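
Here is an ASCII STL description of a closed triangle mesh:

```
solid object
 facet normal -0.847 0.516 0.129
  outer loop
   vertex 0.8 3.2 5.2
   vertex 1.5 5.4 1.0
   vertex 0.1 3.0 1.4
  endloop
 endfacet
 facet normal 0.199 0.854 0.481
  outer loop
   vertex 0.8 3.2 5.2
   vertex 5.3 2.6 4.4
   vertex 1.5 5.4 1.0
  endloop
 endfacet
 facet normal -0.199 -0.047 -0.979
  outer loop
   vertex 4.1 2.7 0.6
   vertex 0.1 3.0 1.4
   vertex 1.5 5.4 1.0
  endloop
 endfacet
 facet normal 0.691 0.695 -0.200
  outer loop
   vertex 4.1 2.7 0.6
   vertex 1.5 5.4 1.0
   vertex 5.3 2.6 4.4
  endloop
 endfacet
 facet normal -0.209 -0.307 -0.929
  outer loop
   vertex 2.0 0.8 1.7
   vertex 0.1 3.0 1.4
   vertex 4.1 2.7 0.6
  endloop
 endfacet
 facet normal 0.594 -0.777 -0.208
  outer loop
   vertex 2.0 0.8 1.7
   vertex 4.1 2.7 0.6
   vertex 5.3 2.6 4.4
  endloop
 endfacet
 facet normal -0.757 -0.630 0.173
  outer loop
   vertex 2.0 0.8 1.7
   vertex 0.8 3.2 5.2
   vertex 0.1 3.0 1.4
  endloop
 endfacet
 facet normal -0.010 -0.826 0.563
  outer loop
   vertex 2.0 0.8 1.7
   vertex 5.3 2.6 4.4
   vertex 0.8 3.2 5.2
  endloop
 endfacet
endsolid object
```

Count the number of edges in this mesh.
12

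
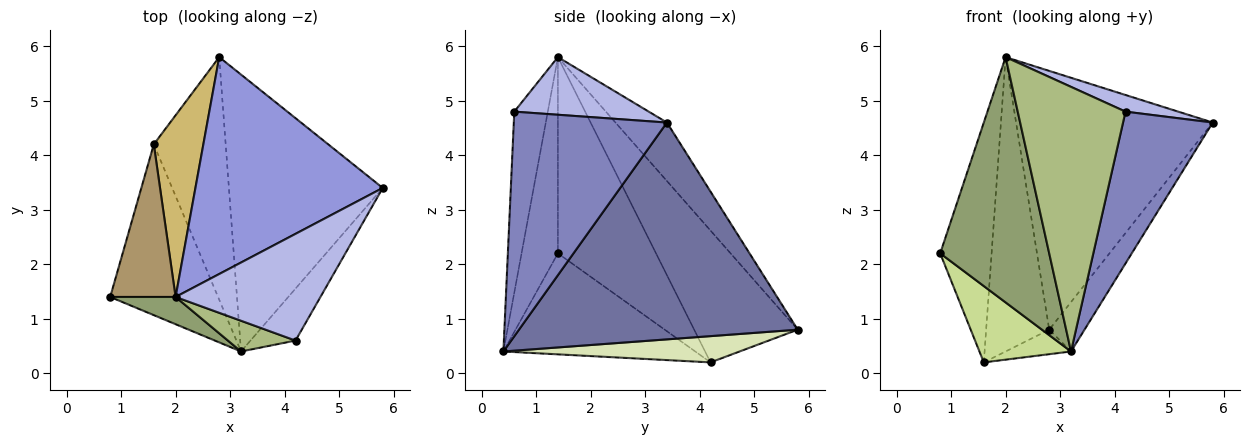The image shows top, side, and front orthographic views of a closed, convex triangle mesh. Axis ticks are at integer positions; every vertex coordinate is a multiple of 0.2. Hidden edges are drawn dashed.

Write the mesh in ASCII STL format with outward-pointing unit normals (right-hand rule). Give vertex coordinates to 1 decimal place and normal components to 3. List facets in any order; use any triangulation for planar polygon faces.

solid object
 facet normal 0.811 0.103 -0.576
  outer loop
   vertex 3.2 0.4 0.4
   vertex 2.8 5.8 0.8
   vertex 5.8 3.4 4.6
  endloop
 endfacet
 facet normal 0.850 -0.498 -0.171
  outer loop
   vertex 4.2 0.6 4.8
   vertex 3.2 0.4 0.4
   vertex 5.8 3.4 4.6
  endloop
 endfacet
 facet normal -0.197 0.751 0.630
  outer loop
   vertex 2.0 1.4 5.8
   vertex 5.8 3.4 4.6
   vertex 2.8 5.8 0.8
  endloop
 endfacet
 facet normal 0.366 -0.143 0.920
  outer loop
   vertex 2.0 1.4 5.8
   vertex 4.2 0.6 4.8
   vertex 5.8 3.4 4.6
  endloop
 endfacet
 facet normal -0.314 -0.943 0.105
  outer loop
   vertex 2.0 1.4 5.8
   vertex 0.8 1.4 2.2
   vertex 3.2 0.4 0.4
  endloop
 endfacet
 facet normal -0.295 -0.949 0.110
  outer loop
   vertex 2.0 1.4 5.8
   vertex 3.2 0.4 0.4
   vertex 4.2 0.6 4.8
  endloop
 endfacet
 facet normal -0.650 -0.310 -0.694
  outer loop
   vertex 1.6 4.2 0.2
   vertex 3.2 0.4 0.4
   vertex 0.8 1.4 2.2
  endloop
 endfacet
 facet normal 0.341 0.095 -0.935
  outer loop
   vertex 1.6 4.2 0.2
   vertex 2.8 5.8 0.8
   vertex 3.2 0.4 0.4
  endloop
 endfacet
 facet normal -0.850 0.445 0.283
  outer loop
   vertex 1.6 4.2 0.2
   vertex 0.8 1.4 2.2
   vertex 2.0 1.4 5.8
  endloop
 endfacet
 facet normal -0.813 0.495 0.306
  outer loop
   vertex 1.6 4.2 0.2
   vertex 2.0 1.4 5.8
   vertex 2.8 5.8 0.8
  endloop
 endfacet
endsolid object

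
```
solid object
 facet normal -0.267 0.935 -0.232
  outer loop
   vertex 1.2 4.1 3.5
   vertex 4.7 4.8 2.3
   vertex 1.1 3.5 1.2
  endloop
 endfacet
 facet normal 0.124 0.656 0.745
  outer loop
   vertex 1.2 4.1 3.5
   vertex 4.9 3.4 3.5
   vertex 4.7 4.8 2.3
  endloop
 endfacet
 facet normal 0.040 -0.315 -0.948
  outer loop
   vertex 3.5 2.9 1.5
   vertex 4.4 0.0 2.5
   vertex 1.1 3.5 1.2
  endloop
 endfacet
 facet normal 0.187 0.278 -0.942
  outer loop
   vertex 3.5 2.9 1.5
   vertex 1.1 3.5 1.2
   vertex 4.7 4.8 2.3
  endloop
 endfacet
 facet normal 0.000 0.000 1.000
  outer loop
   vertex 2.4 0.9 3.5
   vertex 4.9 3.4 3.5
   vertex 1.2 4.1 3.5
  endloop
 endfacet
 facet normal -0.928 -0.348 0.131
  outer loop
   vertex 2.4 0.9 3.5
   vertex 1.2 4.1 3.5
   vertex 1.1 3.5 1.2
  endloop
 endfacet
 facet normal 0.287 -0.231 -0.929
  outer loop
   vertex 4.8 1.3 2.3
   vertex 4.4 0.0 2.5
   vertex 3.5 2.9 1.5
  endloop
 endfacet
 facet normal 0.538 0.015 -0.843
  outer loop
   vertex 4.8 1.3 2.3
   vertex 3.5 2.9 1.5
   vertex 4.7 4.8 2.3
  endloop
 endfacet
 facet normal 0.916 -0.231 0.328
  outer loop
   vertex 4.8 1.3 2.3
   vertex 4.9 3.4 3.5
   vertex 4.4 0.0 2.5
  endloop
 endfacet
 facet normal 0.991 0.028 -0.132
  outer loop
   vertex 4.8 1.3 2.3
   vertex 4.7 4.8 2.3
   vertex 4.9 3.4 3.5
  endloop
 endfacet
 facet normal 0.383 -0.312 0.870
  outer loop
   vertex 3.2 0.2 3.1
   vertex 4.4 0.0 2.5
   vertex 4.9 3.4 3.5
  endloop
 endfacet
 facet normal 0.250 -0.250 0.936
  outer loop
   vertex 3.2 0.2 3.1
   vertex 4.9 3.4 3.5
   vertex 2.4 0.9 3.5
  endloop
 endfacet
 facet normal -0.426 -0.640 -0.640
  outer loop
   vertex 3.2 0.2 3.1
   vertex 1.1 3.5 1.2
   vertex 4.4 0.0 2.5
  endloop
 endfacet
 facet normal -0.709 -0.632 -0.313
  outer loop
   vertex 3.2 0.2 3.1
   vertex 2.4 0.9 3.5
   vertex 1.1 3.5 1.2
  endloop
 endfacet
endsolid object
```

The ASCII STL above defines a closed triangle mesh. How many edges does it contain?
21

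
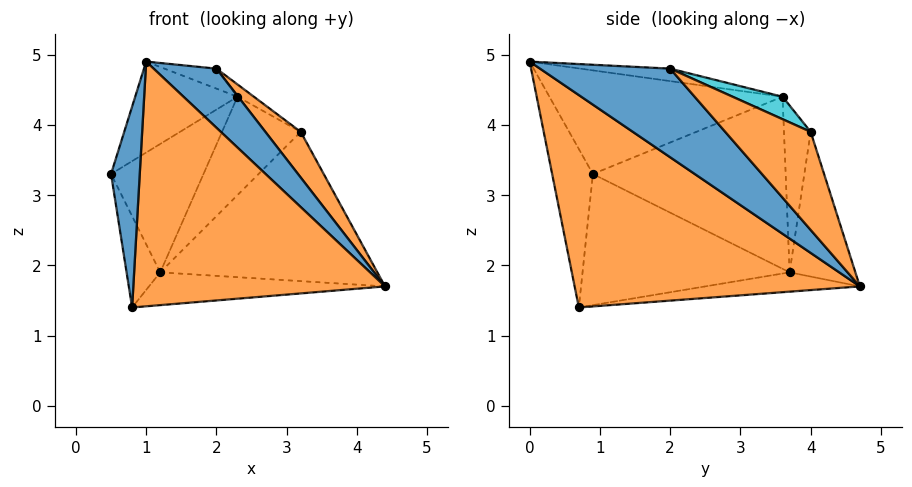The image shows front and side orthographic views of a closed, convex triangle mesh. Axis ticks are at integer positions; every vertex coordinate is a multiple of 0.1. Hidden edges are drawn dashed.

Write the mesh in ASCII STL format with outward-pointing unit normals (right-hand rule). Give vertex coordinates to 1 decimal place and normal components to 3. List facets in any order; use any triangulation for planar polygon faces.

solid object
 facet normal -0.816 -0.575 -0.068
  outer loop
   vertex 0.8 0.7 1.4
   vertex 1.0 0.0 4.9
   vertex 0.5 0.9 3.3
  endloop
 endfacet
 facet normal 0.739 -0.652 -0.173
  outer loop
   vertex 0.8 0.7 1.4
   vertex 4.4 4.7 1.7
   vertex 1.0 0.0 4.9
  endloop
 endfacet
 facet normal -0.815 0.358 0.456
  outer loop
   vertex 2.3 3.6 4.4
   vertex 0.5 0.9 3.3
   vertex 1.0 0.0 4.9
  endloop
 endfacet
 facet normal -0.973 0.158 -0.170
  outer loop
   vertex 1.2 3.7 1.9
   vertex 0.8 0.7 1.4
   vertex 0.5 0.9 3.3
  endloop
 endfacet
 facet normal -0.833 0.400 0.383
  outer loop
   vertex 1.2 3.7 1.9
   vertex 0.5 0.9 3.3
   vertex 2.3 3.6 4.4
  endloop
 endfacet
 facet normal -0.117 0.178 -0.977
  outer loop
   vertex 1.2 3.7 1.9
   vertex 4.4 4.7 1.7
   vertex 0.8 0.7 1.4
  endloop
 endfacet
 facet normal -0.287 0.947 0.145
  outer loop
   vertex 1.2 3.7 1.9
   vertex 3.2 4.0 3.9
   vertex 4.4 4.7 1.7
  endloop
 endfacet
 facet normal -0.316 0.932 0.176
  outer loop
   vertex 1.2 3.7 1.9
   vertex 2.3 3.6 4.4
   vertex 3.2 4.0 3.9
  endloop
 endfacet
 facet normal -0.515 0.298 0.804
  outer loop
   vertex 2.0 2.0 4.8
   vertex 2.3 3.6 4.4
   vertex 1.0 0.0 4.9
  endloop
 endfacet
 facet normal 0.432 0.142 0.891
  outer loop
   vertex 2.0 2.0 4.8
   vertex 3.2 4.0 3.9
   vertex 2.3 3.6 4.4
  endloop
 endfacet
 facet normal 0.858 -0.414 0.304
  outer loop
   vertex 2.0 2.0 4.8
   vertex 1.0 0.0 4.9
   vertex 4.4 4.7 1.7
  endloop
 endfacet
 facet normal 0.863 -0.357 0.357
  outer loop
   vertex 2.0 2.0 4.8
   vertex 4.4 4.7 1.7
   vertex 3.2 4.0 3.9
  endloop
 endfacet
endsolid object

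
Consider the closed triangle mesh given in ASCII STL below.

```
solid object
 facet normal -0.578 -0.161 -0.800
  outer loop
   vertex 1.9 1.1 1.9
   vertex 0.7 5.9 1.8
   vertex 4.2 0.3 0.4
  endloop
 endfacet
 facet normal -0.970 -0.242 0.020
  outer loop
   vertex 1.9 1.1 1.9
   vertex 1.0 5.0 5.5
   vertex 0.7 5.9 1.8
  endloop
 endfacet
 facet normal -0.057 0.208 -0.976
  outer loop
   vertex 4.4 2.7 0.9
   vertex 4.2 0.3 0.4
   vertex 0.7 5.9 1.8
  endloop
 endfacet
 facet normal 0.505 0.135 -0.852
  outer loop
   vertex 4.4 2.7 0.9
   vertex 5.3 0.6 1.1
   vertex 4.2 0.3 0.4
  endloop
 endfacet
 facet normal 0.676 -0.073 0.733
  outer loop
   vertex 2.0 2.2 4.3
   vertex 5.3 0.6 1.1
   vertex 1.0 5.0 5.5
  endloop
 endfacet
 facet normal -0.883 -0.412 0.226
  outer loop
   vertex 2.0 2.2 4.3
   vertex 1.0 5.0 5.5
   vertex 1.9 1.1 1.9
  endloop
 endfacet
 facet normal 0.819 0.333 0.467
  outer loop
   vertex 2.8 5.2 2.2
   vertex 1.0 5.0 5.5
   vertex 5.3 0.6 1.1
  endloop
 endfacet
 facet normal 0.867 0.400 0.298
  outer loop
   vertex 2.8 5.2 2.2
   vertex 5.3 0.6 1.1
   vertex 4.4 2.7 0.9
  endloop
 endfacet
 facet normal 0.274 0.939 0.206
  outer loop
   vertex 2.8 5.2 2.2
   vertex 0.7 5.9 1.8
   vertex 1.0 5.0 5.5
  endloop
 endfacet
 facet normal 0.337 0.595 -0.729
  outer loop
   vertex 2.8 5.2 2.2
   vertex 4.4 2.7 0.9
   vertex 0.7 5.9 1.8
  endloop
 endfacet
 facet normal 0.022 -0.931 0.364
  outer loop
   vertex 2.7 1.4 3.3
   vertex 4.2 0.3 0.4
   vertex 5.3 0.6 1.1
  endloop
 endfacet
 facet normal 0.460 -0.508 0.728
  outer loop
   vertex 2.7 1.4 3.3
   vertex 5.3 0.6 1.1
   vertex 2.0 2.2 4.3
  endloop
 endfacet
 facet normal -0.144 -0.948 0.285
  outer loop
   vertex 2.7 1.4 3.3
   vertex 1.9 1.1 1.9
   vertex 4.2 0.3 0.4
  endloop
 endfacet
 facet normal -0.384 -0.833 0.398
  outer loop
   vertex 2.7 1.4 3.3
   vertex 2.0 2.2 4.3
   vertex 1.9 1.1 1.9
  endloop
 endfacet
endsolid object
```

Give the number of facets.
14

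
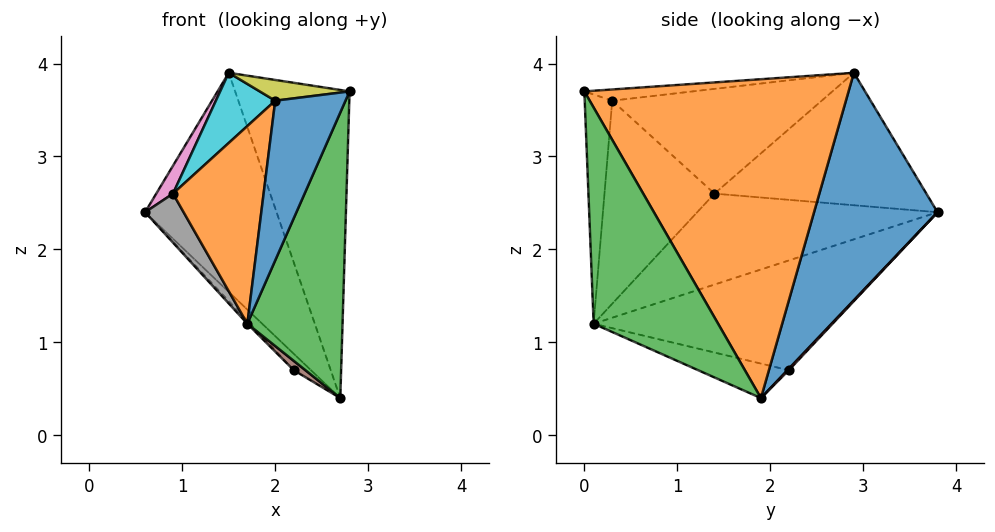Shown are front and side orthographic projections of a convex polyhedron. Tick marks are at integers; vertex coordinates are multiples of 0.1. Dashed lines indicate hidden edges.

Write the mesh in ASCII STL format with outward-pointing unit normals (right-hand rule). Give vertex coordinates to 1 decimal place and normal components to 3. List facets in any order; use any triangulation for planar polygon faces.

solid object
 facet normal 0.684 0.729 0.026
  outer loop
   vertex 1.5 2.9 3.9
   vertex 2.7 1.9 0.4
   vertex 0.6 3.8 2.4
  endloop
 endfacet
 facet normal 0.900 0.390 0.197
  outer loop
   vertex 1.5 2.9 3.9
   vertex 2.8 0.0 3.7
   vertex 2.7 1.9 0.4
  endloop
 endfacet
 facet normal 0.744 -0.569 -0.350
  outer loop
   vertex 1.7 0.1 1.2
   vertex 2.7 1.9 0.4
   vertex 2.8 0.0 3.7
  endloop
 endfacet
 facet normal 0.061 0.755 -0.653
  outer loop
   vertex 2.2 2.2 0.7
   vertex 0.6 3.8 2.4
   vertex 2.7 1.9 0.4
  endloop
 endfacet
 facet normal -0.724 0.008 -0.689
  outer loop
   vertex 2.2 2.2 0.7
   vertex 1.7 0.1 1.2
   vertex 0.6 3.8 2.4
  endloop
 endfacet
 facet normal -0.544 -0.070 -0.836
  outer loop
   vertex 2.2 2.2 0.7
   vertex 2.7 1.9 0.4
   vertex 1.7 0.1 1.2
  endloop
 endfacet
 facet normal -0.873 -0.069 0.483
  outer loop
   vertex 0.9 1.4 2.6
   vertex 1.5 2.9 3.9
   vertex 0.6 3.8 2.4
  endloop
 endfacet
 facet normal -0.911 -0.146 -0.385
  outer loop
   vertex 0.9 1.4 2.6
   vertex 0.6 3.8 2.4
   vertex 1.7 0.1 1.2
  endloop
 endfacet
 facet normal -0.177 -0.146 0.973
  outer loop
   vertex 2.0 0.3 3.6
   vertex 2.8 0.0 3.7
   vertex 1.5 2.9 3.9
  endloop
 endfacet
 facet normal -0.767 -0.217 0.604
  outer loop
   vertex 2.0 0.3 3.6
   vertex 1.5 2.9 3.9
   vertex 0.9 1.4 2.6
  endloop
 endfacet
 facet normal -0.362 -0.924 0.122
  outer loop
   vertex 2.0 0.3 3.6
   vertex 1.7 0.1 1.2
   vertex 2.8 0.0 3.7
  endloop
 endfacet
 facet normal -0.763 -0.629 0.148
  outer loop
   vertex 2.0 0.3 3.6
   vertex 0.9 1.4 2.6
   vertex 1.7 0.1 1.2
  endloop
 endfacet
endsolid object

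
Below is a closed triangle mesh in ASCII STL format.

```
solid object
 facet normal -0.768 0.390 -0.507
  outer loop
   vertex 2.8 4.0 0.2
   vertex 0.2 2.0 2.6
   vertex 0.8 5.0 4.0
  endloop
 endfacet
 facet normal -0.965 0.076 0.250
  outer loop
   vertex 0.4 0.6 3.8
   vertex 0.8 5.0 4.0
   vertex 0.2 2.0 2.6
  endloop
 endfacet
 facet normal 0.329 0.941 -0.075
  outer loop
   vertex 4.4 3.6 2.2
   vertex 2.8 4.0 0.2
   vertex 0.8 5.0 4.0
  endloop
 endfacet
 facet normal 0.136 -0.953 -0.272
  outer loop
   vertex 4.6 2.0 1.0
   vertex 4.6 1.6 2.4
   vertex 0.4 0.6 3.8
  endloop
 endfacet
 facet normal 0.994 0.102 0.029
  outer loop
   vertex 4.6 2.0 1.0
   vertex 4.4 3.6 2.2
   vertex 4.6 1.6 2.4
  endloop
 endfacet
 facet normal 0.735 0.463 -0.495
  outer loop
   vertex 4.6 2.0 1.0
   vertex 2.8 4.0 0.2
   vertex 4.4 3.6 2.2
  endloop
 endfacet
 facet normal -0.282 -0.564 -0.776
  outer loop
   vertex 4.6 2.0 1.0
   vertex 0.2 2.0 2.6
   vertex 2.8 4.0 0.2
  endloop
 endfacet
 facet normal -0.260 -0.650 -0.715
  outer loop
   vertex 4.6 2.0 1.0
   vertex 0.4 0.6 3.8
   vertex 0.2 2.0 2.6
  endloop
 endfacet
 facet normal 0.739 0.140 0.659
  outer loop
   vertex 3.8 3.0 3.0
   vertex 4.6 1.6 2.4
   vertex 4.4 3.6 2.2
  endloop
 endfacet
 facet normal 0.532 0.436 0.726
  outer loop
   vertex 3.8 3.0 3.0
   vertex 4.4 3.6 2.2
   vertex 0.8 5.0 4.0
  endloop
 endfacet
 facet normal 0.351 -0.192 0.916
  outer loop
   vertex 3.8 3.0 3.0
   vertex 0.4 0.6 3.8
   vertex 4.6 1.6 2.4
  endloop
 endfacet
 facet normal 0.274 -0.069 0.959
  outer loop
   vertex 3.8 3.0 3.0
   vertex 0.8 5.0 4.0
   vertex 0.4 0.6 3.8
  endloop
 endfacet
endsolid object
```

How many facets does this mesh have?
12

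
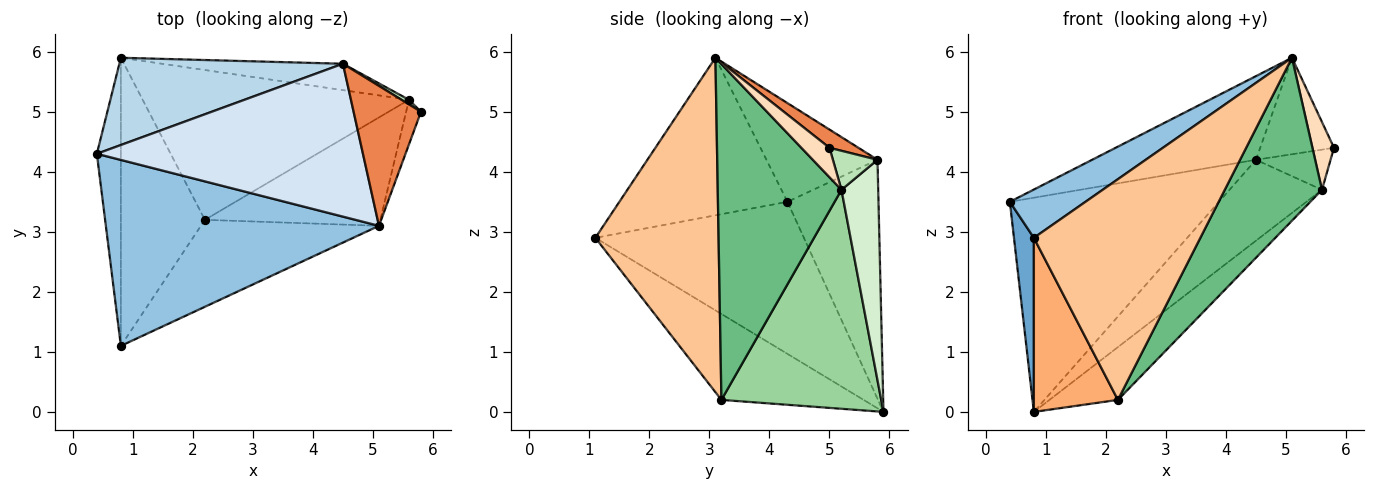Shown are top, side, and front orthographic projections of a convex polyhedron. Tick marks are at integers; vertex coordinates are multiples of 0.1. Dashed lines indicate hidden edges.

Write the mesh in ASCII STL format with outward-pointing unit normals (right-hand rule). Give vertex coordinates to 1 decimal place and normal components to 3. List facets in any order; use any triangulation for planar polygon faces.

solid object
 facet normal -0.983 -0.094 -0.155
  outer loop
   vertex 0.8 5.9 0.0
   vertex 0.8 1.1 2.9
   vertex 0.4 4.3 3.5
  endloop
 endfacet
 facet normal -0.488 -0.219 0.845
  outer loop
   vertex 5.1 3.1 5.9
   vertex 0.4 4.3 3.5
   vertex 0.8 1.1 2.9
  endloop
 endfacet
 facet normal -0.374 0.859 0.350
  outer loop
   vertex 4.5 5.8 4.2
   vertex 0.8 5.9 0.0
   vertex 0.4 4.3 3.5
  endloop
 endfacet
 facet normal -0.309 0.456 0.834
  outer loop
   vertex 4.5 5.8 4.2
   vertex 0.4 4.3 3.5
   vertex 5.1 3.1 5.9
  endloop
 endfacet
 facet normal 0.217 0.554 0.803
  outer loop
   vertex 4.5 5.8 4.2
   vertex 5.1 3.1 5.9
   vertex 5.8 5.0 4.4
  endloop
 endfacet
 facet normal -0.659 -0.389 -0.644
  outer loop
   vertex 2.2 3.2 0.2
   vertex 0.8 1.1 2.9
   vertex 0.8 5.9 0.0
  endloop
 endfacet
 facet normal 0.567 -0.766 -0.302
  outer loop
   vertex 2.2 3.2 0.2
   vertex 5.1 3.1 5.9
   vertex 0.8 1.1 2.9
  endloop
 endfacet
 facet normal 0.737 -0.565 -0.372
  outer loop
   vertex 5.6 5.2 3.7
   vertex 5.8 5.0 4.4
   vertex 5.1 3.1 5.9
  endloop
 endfacet
 facet normal 0.727 -0.571 -0.380
  outer loop
   vertex 5.6 5.2 3.7
   vertex 5.1 3.1 5.9
   vertex 2.2 3.2 0.2
  endloop
 endfacet
 facet normal 0.613 0.263 -0.745
  outer loop
   vertex 5.6 5.2 3.7
   vertex 2.2 3.2 0.2
   vertex 0.8 5.9 0.0
  endloop
 endfacet
 facet normal 0.511 0.854 0.098
  outer loop
   vertex 5.6 5.2 3.7
   vertex 4.5 5.8 4.2
   vertex 5.8 5.0 4.4
  endloop
 endfacet
 facet normal 0.353 0.889 -0.290
  outer loop
   vertex 5.6 5.2 3.7
   vertex 0.8 5.9 0.0
   vertex 4.5 5.8 4.2
  endloop
 endfacet
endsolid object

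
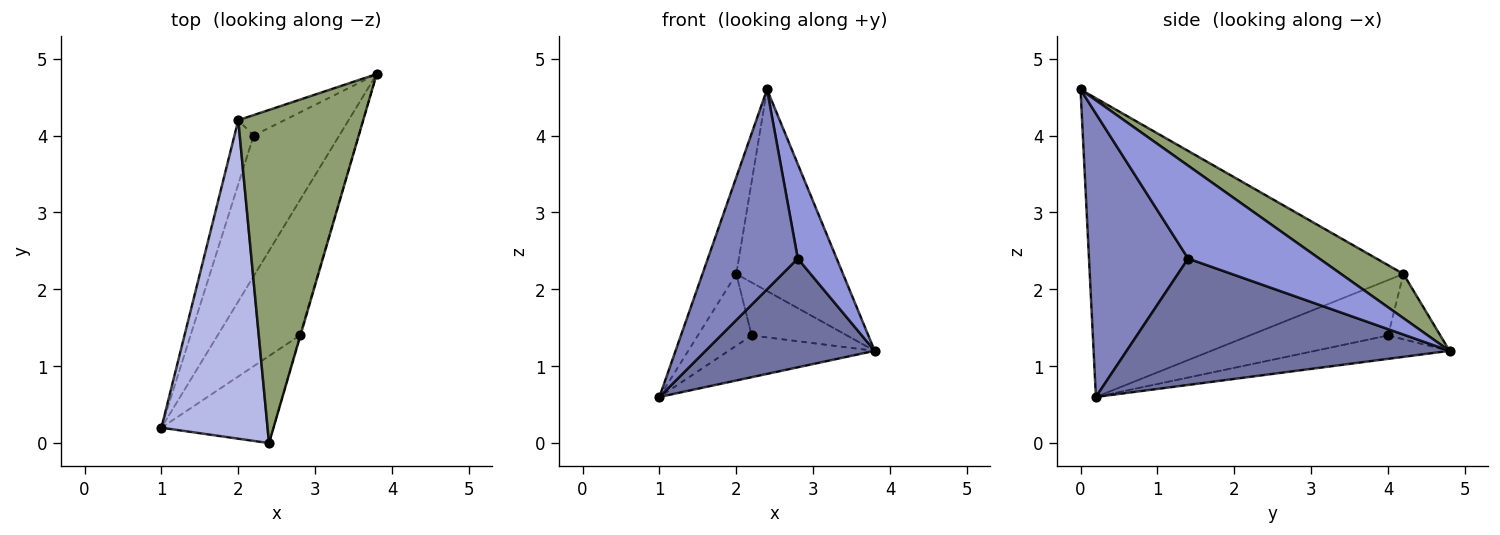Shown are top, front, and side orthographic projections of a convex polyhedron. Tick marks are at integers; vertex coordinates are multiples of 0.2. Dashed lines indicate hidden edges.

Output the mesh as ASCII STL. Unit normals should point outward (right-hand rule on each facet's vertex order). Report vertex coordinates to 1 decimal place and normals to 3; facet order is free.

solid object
 facet normal 0.767 -0.402 -0.499
  outer loop
   vertex 2.8 1.4 2.4
   vertex 1.0 0.2 0.6
   vertex 3.8 4.8 1.2
  endloop
 endfacet
 facet normal 0.711 -0.645 -0.281
  outer loop
   vertex 2.8 1.4 2.4
   vertex 2.4 0.0 4.6
   vertex 1.0 0.2 0.6
  endloop
 endfacet
 facet normal 0.959 -0.284 -0.007
  outer loop
   vertex 2.8 1.4 2.4
   vertex 3.8 4.8 1.2
   vertex 2.4 0.0 4.6
  endloop
 endfacet
 facet normal -0.937 0.101 0.333
  outer loop
   vertex 2.0 4.2 2.2
   vertex 1.0 0.2 0.6
   vertex 2.4 0.0 4.6
  endloop
 endfacet
 facet normal 0.290 0.496 0.819
  outer loop
   vertex 2.0 4.2 2.2
   vertex 2.4 0.0 4.6
   vertex 3.8 4.8 1.2
  endloop
 endfacet
 facet normal -0.254 0.275 -0.927
  outer loop
   vertex 2.2 4.0 1.4
   vertex 3.8 4.8 1.2
   vertex 1.0 0.2 0.6
  endloop
 endfacet
 facet normal -0.887 0.345 -0.308
  outer loop
   vertex 2.2 4.0 1.4
   vertex 1.0 0.2 0.6
   vertex 2.0 4.2 2.2
  endloop
 endfacet
 facet normal -0.455 0.830 -0.321
  outer loop
   vertex 2.2 4.0 1.4
   vertex 2.0 4.2 2.2
   vertex 3.8 4.8 1.2
  endloop
 endfacet
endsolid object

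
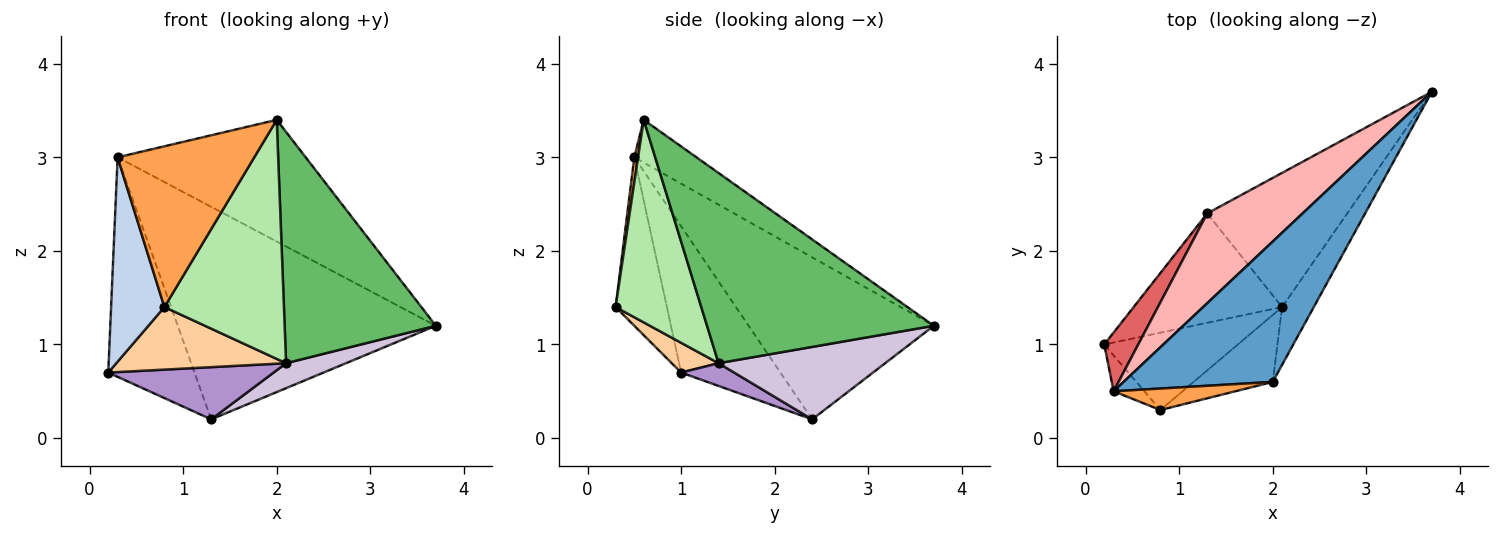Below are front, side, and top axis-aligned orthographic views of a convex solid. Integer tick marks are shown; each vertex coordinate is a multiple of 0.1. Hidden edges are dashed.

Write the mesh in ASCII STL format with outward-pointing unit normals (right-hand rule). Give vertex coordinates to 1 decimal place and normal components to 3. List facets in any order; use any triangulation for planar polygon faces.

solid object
 facet normal -0.211 0.640 0.739
  outer loop
   vertex 0.3 0.5 3.0
   vertex 2.0 0.6 3.4
   vertex 3.7 3.7 1.2
  endloop
 endfacet
 facet normal -0.688 -0.715 -0.126
  outer loop
   vertex 0.3 0.5 3.0
   vertex 0.2 1.0 0.7
   vertex 0.8 0.3 1.4
  endloop
 endfacet
 facet normal 0.027 -0.991 0.132
  outer loop
   vertex 0.3 0.5 3.0
   vertex 0.8 0.3 1.4
   vertex 2.0 0.6 3.4
  endloop
 endfacet
 facet normal 0.171 -0.620 -0.766
  outer loop
   vertex 2.1 1.4 0.8
   vertex 0.8 0.3 1.4
   vertex 0.2 1.0 0.7
  endloop
 endfacet
 facet normal 0.824 -0.549 -0.137
  outer loop
   vertex 2.1 1.4 0.8
   vertex 3.7 3.7 1.2
   vertex 2.0 0.6 3.4
  endloop
 endfacet
 facet normal 0.568 -0.792 -0.222
  outer loop
   vertex 2.1 1.4 0.8
   vertex 2.0 0.6 3.4
   vertex 0.8 0.3 1.4
  endloop
 endfacet
 facet normal -0.744 0.646 0.173
  outer loop
   vertex 1.3 2.4 0.2
   vertex 0.2 1.0 0.7
   vertex 0.3 0.5 3.0
  endloop
 endfacet
 facet normal -0.551 0.768 0.325
  outer loop
   vertex 1.3 2.4 0.2
   vertex 0.3 0.5 3.0
   vertex 3.7 3.7 1.2
  endloop
 endfacet
 facet normal 0.137 -0.427 -0.894
  outer loop
   vertex 1.3 2.4 0.2
   vertex 2.1 1.4 0.8
   vertex 0.2 1.0 0.7
  endloop
 endfacet
 facet normal 0.453 -0.163 -0.876
  outer loop
   vertex 1.3 2.4 0.2
   vertex 3.7 3.7 1.2
   vertex 2.1 1.4 0.8
  endloop
 endfacet
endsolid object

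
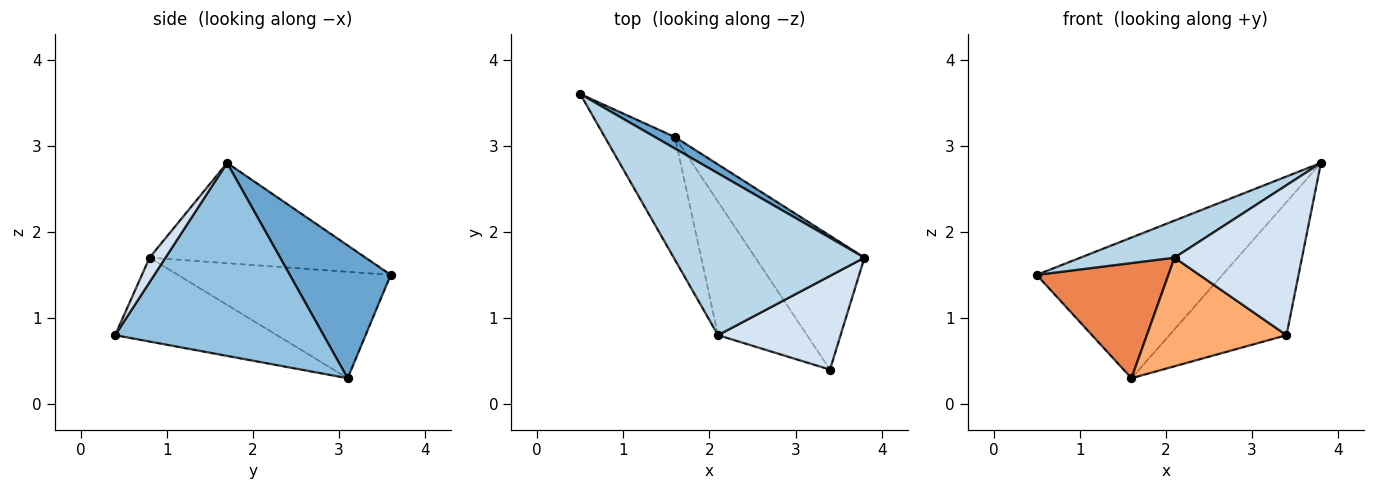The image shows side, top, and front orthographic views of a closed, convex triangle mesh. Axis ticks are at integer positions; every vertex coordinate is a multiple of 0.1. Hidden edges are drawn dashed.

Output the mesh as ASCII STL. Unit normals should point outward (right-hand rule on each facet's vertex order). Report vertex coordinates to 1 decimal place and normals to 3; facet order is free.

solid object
 facet normal 0.476 0.876 0.072
  outer loop
   vertex 1.6 3.1 0.3
   vertex 0.5 3.6 1.5
   vertex 3.8 1.7 2.8
  endloop
 endfacet
 facet normal 0.782 0.439 -0.442
  outer loop
   vertex 1.6 3.1 0.3
   vertex 3.8 1.7 2.8
   vertex 3.4 0.4 0.8
  endloop
 endfacet
 facet normal -0.456 -0.199 0.867
  outer loop
   vertex 2.1 0.8 1.7
   vertex 3.8 1.7 2.8
   vertex 0.5 3.6 1.5
  endloop
 endfacet
 facet normal 0.105 -0.843 0.527
  outer loop
   vertex 2.1 0.8 1.7
   vertex 3.4 0.4 0.8
   vertex 3.8 1.7 2.8
  endloop
 endfacet
 facet normal -0.742 -0.459 -0.489
  outer loop
   vertex 2.1 0.8 1.7
   vertex 0.5 3.6 1.5
   vertex 1.6 3.1 0.3
  endloop
 endfacet
 facet normal -0.590 -0.509 -0.626
  outer loop
   vertex 2.1 0.8 1.7
   vertex 1.6 3.1 0.3
   vertex 3.4 0.4 0.8
  endloop
 endfacet
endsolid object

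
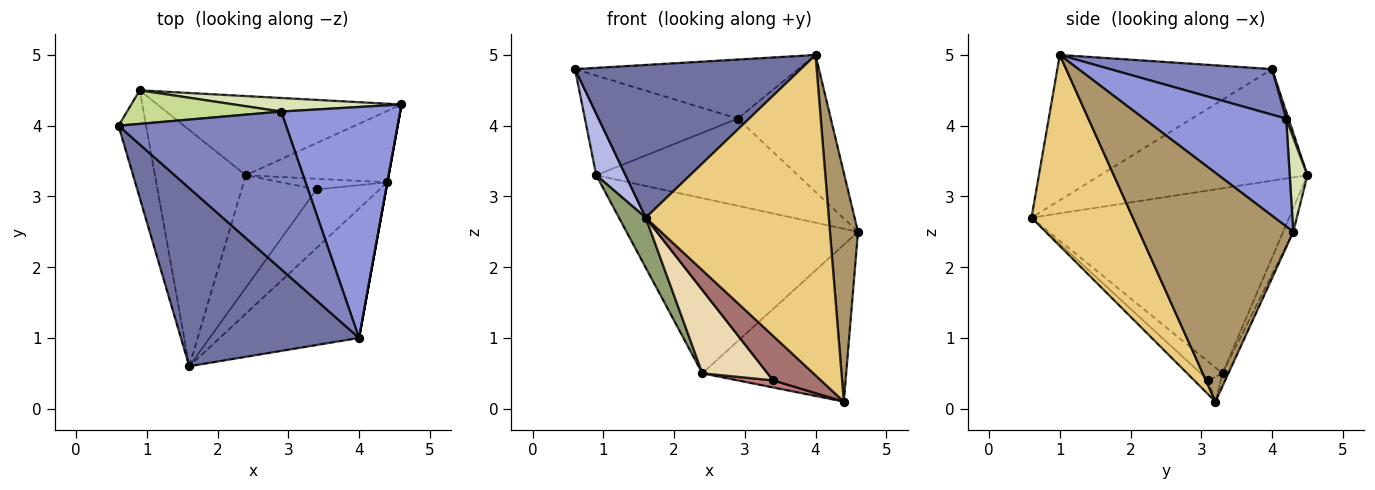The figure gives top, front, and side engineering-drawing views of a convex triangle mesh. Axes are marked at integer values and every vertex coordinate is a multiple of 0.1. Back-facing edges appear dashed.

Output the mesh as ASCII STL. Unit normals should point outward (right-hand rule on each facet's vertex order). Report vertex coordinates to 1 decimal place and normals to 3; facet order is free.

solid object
 facet normal -0.526 -0.553 0.645
  outer loop
   vertex 4.0 1.0 5.0
   vertex 0.6 4.0 4.8
   vertex 1.6 0.6 2.7
  endloop
 endfacet
 facet normal 0.247 0.340 0.908
  outer loop
   vertex 2.9 4.2 4.1
   vertex 0.6 4.0 4.8
   vertex 4.0 1.0 5.0
  endloop
 endfacet
 facet normal 0.615 0.402 0.678
  outer loop
   vertex 2.9 4.2 4.1
   vertex 4.0 1.0 5.0
   vertex 4.6 4.3 2.5
  endloop
 endfacet
 facet normal -0.962 -0.136 -0.238
  outer loop
   vertex 0.9 4.5 3.3
   vertex 1.6 0.6 2.7
   vertex 0.6 4.0 4.8
  endloop
 endfacet
 facet normal -0.894 -0.093 -0.439
  outer loop
   vertex 0.9 4.5 3.3
   vertex 2.4 3.3 0.5
   vertex 1.6 0.6 2.7
  endloop
 endfacet
 facet normal -0.040 0.911 -0.412
  outer loop
   vertex 0.9 4.5 3.3
   vertex 4.6 4.3 2.5
   vertex 2.4 3.3 0.5
  endloop
 endfacet
 facet normal 0.015 0.948 0.319
  outer loop
   vertex 0.9 4.5 3.3
   vertex 0.6 4.0 4.8
   vertex 2.9 4.2 4.1
  endloop
 endfacet
 facet normal 0.086 0.984 0.153
  outer loop
   vertex 0.9 4.5 3.3
   vertex 2.9 4.2 4.1
   vertex 4.6 4.3 2.5
  endloop
 endfacet
 facet normal 0.984 -0.179 0.000
  outer loop
   vertex 4.4 3.2 0.1
   vertex 4.6 4.3 2.5
   vertex 4.0 1.0 5.0
  endloop
 endfacet
 facet normal -0.037 0.910 -0.414
  outer loop
   vertex 4.4 3.2 0.1
   vertex 2.4 3.3 0.5
   vertex 4.6 4.3 2.5
  endloop
 endfacet
 facet normal 0.457 -0.825 -0.333
  outer loop
   vertex 4.4 3.2 0.1
   vertex 4.0 1.0 5.0
   vertex 1.6 0.6 2.7
  endloop
 endfacet
 facet normal -0.196 -0.584 -0.788
  outer loop
   vertex 3.4 3.1 0.4
   vertex 1.6 0.6 2.7
   vertex 2.4 3.3 0.5
  endloop
 endfacet
 facet normal -0.176 -0.595 -0.784
  outer loop
   vertex 3.4 3.1 0.4
   vertex 4.4 3.2 0.1
   vertex 1.6 0.6 2.7
  endloop
 endfacet
 facet normal -0.191 -0.545 -0.817
  outer loop
   vertex 3.4 3.1 0.4
   vertex 2.4 3.3 0.5
   vertex 4.4 3.2 0.1
  endloop
 endfacet
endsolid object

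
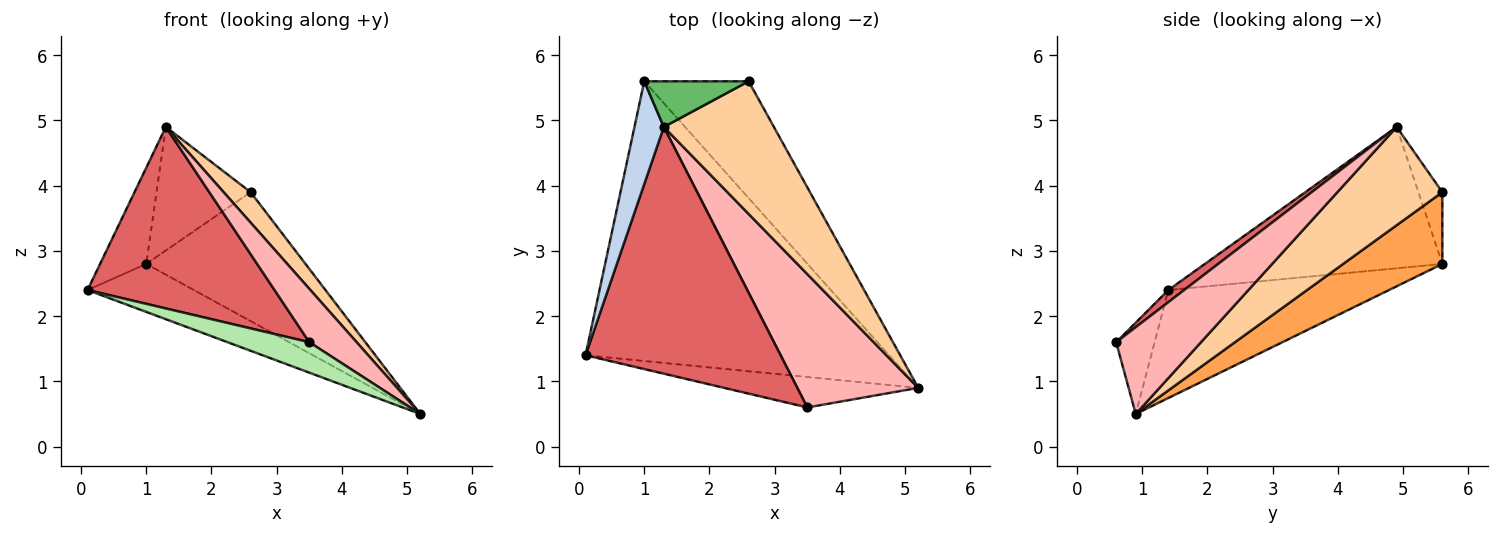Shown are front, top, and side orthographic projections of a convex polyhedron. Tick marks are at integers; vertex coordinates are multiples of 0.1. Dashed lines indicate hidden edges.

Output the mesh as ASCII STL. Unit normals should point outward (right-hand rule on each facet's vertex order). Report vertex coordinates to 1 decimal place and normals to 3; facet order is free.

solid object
 facet normal -0.331 0.159 -0.930
  outer loop
   vertex 1.0 5.6 2.8
   vertex 5.2 0.9 0.5
   vertex 0.1 1.4 2.4
  endloop
 endfacet
 facet normal -0.962 0.187 0.200
  outer loop
   vertex 1.3 4.9 4.9
   vertex 1.0 5.6 2.8
   vertex 0.1 1.4 2.4
  endloop
 endfacet
 facet normal 0.419 0.673 -0.610
  outer loop
   vertex 2.6 5.6 3.9
   vertex 5.2 0.9 0.5
   vertex 1.0 5.6 2.8
  endloop
 endfacet
 facet normal 0.656 -0.169 0.735
  outer loop
   vertex 2.6 5.6 3.9
   vertex 1.3 4.9 4.9
   vertex 5.2 0.9 0.5
  endloop
 endfacet
 facet normal -0.232 0.912 0.337
  outer loop
   vertex 2.6 5.6 3.9
   vertex 1.0 5.6 2.8
   vertex 1.3 4.9 4.9
  endloop
 endfacet
 facet normal -0.316 -0.671 -0.671
  outer loop
   vertex 3.5 0.6 1.6
   vertex 0.1 1.4 2.4
   vertex 5.2 0.9 0.5
  endloop
 endfacet
 facet normal 0.050 -0.592 0.805
  outer loop
   vertex 3.5 0.6 1.6
   vertex 1.3 4.9 4.9
   vertex 0.1 1.4 2.4
  endloop
 endfacet
 facet normal 0.554 -0.309 0.773
  outer loop
   vertex 3.5 0.6 1.6
   vertex 5.2 0.9 0.5
   vertex 1.3 4.9 4.9
  endloop
 endfacet
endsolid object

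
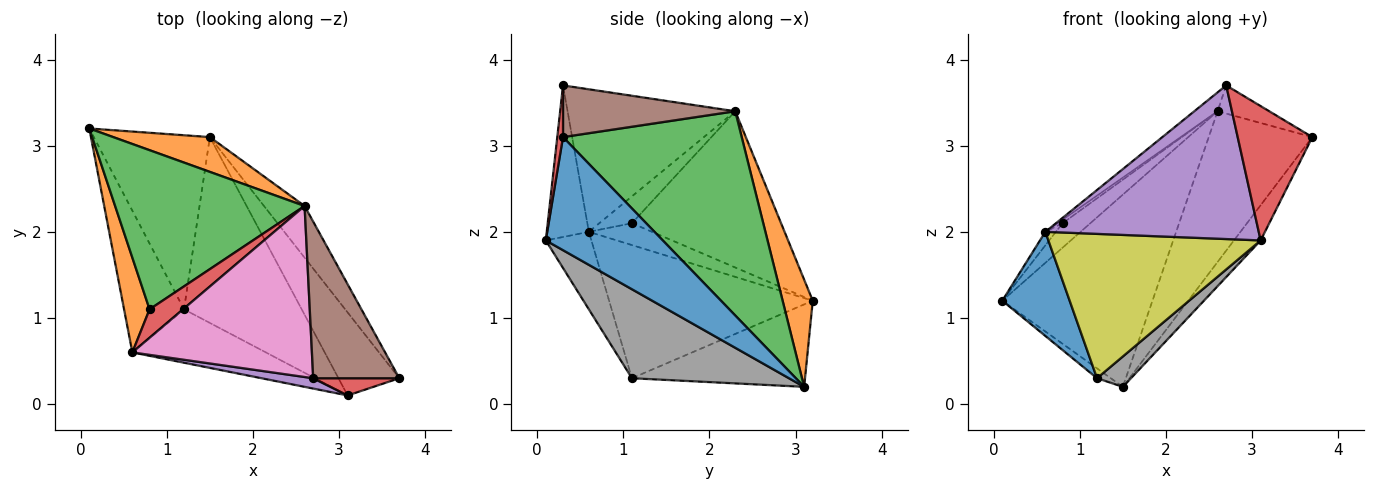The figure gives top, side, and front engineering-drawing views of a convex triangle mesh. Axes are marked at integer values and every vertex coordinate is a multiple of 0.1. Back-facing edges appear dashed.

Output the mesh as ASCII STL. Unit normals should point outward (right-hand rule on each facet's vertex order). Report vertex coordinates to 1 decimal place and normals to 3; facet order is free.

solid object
 facet normal 0.863 0.197 -0.465
  outer loop
   vertex 3.1 0.1 1.9
   vertex 1.5 3.1 0.2
   vertex 3.7 0.3 3.1
  endloop
 endfacet
 facet normal 0.194 0.965 0.175
  outer loop
   vertex 2.6 2.3 3.4
   vertex 1.5 3.1 0.2
   vertex 0.1 3.2 1.2
  endloop
 endfacet
 facet normal 0.853 0.494 -0.169
  outer loop
   vertex 2.6 2.3 3.4
   vertex 3.7 0.3 3.1
   vertex 1.5 3.1 0.2
  endloop
 endfacet
 facet normal 0.076 -0.989 0.127
  outer loop
   vertex 2.7 0.3 3.7
   vertex 3.1 0.1 1.9
   vertex 3.7 0.3 3.1
  endloop
 endfacet
 facet normal -0.193 -0.979 0.066
  outer loop
   vertex 2.7 0.3 3.7
   vertex 0.6 0.6 2.0
   vertex 3.1 0.1 1.9
  endloop
 endfacet
 facet normal 0.508 0.153 0.847
  outer loop
   vertex 2.7 0.3 3.7
   vertex 3.7 0.3 3.1
   vertex 2.6 2.3 3.4
  endloop
 endfacet
 facet normal -0.619 0.086 0.780
  outer loop
   vertex 2.7 0.3 3.7
   vertex 2.6 2.3 3.4
   vertex 0.6 0.6 2.0
  endloop
 endfacet
 facet normal 0.598 -0.129 -0.791
  outer loop
   vertex 1.2 1.1 0.3
   vertex 1.5 3.1 0.2
   vertex 3.1 0.1 1.9
  endloop
 endfacet
 facet normal -0.197 -0.919 -0.340
  outer loop
   vertex 1.2 1.1 0.3
   vertex 3.1 0.1 1.9
   vertex 0.6 0.6 2.0
  endloop
 endfacet
 facet normal -0.578 0.046 -0.814
  outer loop
   vertex 1.2 1.1 0.3
   vertex 0.1 3.2 1.2
   vertex 1.5 3.1 0.2
  endloop
 endfacet
 facet normal -0.873 -0.289 -0.393
  outer loop
   vertex 1.2 1.1 0.3
   vertex 0.6 0.6 2.0
   vertex 0.1 3.2 1.2
  endloop
 endfacet
 facet normal -0.647 0.108 0.755
  outer loop
   vertex 0.8 1.1 2.1
   vertex 0.1 3.2 1.2
   vertex 0.6 0.6 2.0
  endloop
 endfacet
 facet normal -0.632 0.118 0.766
  outer loop
   vertex 0.8 1.1 2.1
   vertex 2.6 2.3 3.4
   vertex 0.1 3.2 1.2
  endloop
 endfacet
 facet normal -0.623 0.094 0.776
  outer loop
   vertex 0.8 1.1 2.1
   vertex 0.6 0.6 2.0
   vertex 2.6 2.3 3.4
  endloop
 endfacet
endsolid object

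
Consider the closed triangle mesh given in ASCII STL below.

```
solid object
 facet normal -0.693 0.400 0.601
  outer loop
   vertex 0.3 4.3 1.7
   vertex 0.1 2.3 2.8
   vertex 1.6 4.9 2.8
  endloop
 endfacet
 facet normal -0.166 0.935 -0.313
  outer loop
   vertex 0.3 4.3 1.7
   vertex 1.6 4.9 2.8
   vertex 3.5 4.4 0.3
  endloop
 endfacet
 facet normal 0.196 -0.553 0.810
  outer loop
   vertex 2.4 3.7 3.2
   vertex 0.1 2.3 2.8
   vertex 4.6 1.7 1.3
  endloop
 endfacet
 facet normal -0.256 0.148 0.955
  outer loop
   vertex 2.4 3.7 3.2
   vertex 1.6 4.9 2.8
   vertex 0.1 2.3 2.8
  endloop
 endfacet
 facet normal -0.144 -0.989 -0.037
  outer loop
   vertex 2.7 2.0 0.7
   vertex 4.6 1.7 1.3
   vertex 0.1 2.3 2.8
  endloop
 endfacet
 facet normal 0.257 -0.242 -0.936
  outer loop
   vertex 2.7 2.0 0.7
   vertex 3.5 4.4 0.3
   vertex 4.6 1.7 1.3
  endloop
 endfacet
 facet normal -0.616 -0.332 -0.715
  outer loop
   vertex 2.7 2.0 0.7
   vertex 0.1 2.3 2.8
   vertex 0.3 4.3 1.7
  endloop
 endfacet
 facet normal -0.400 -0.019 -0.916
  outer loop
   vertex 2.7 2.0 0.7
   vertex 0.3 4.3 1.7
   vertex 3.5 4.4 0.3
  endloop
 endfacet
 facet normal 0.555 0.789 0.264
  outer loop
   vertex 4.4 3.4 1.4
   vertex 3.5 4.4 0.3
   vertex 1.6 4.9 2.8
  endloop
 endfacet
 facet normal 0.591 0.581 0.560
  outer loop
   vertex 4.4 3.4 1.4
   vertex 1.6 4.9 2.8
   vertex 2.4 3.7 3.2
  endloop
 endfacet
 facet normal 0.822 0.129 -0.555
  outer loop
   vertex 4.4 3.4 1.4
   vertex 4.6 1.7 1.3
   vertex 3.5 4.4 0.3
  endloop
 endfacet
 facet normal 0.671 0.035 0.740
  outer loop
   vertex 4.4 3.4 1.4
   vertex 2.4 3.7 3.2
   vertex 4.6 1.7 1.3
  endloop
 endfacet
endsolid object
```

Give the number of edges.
18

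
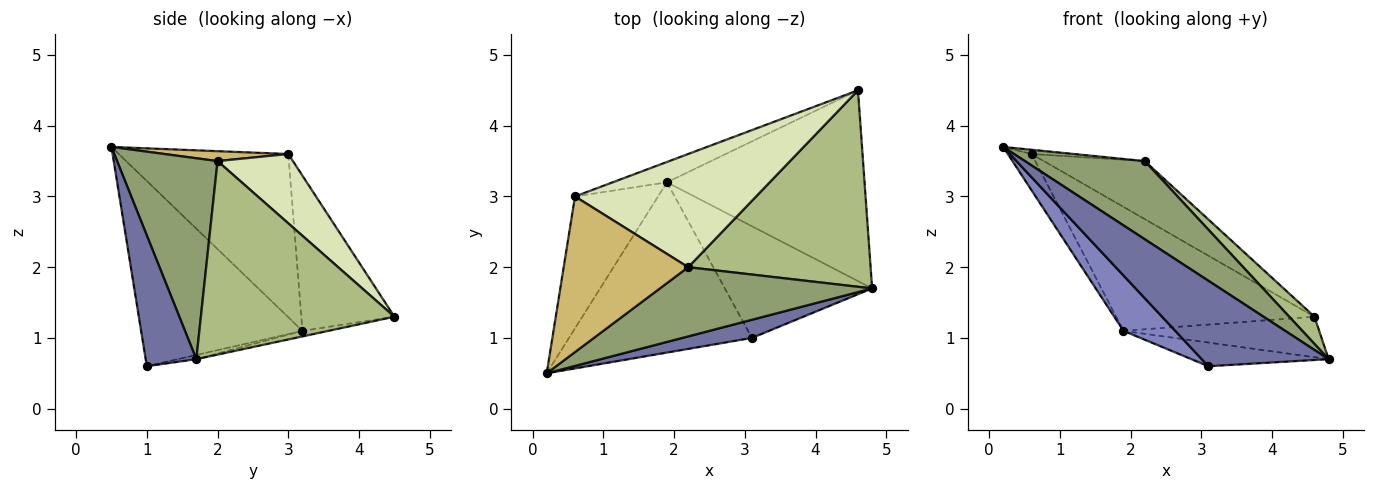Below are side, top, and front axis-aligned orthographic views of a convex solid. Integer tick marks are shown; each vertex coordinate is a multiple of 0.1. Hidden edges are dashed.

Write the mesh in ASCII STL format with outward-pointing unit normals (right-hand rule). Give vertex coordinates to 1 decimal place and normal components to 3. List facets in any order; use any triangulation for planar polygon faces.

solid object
 facet normal 0.364 -0.911 0.193
  outer loop
   vertex 3.1 1.0 0.6
   vertex 4.8 1.7 0.7
   vertex 0.2 0.5 3.7
  endloop
 endfacet
 facet normal -0.694 -0.223 -0.685
  outer loop
   vertex 1.9 3.2 1.1
   vertex 3.1 1.0 0.6
   vertex 0.2 0.5 3.7
  endloop
 endfacet
 facet normal -0.028 0.208 -0.978
  outer loop
   vertex 1.9 3.2 1.1
   vertex 4.6 4.5 1.3
   vertex 4.8 1.7 0.7
  endloop
 endfacet
 facet normal -0.028 0.207 -0.978
  outer loop
   vertex 1.9 3.2 1.1
   vertex 4.8 1.7 0.7
   vertex 3.1 1.0 0.6
  endloop
 endfacet
 facet normal 0.532 -0.634 0.562
  outer loop
   vertex 2.2 2.0 3.5
   vertex 0.2 0.5 3.7
   vertex 4.8 1.7 0.7
  endloop
 endfacet
 facet normal 0.724 -0.095 0.683
  outer loop
   vertex 2.2 2.0 3.5
   vertex 4.8 1.7 0.7
   vertex 4.6 4.5 1.3
  endloop
 endfacet
 facet normal -0.420 0.895 -0.147
  outer loop
   vertex 0.6 3.0 3.6
   vertex 4.6 4.5 1.3
   vertex 1.9 3.2 1.1
  endloop
 endfacet
 facet normal 0.322 0.432 0.842
  outer loop
   vertex 0.6 3.0 3.6
   vertex 2.2 2.0 3.5
   vertex 4.6 4.5 1.3
  endloop
 endfacet
 facet normal -0.884 0.124 -0.450
  outer loop
   vertex 0.6 3.0 3.6
   vertex 1.9 3.2 1.1
   vertex 0.2 0.5 3.7
  endloop
 endfacet
 facet normal 0.079 0.027 0.996
  outer loop
   vertex 0.6 3.0 3.6
   vertex 0.2 0.5 3.7
   vertex 2.2 2.0 3.5
  endloop
 endfacet
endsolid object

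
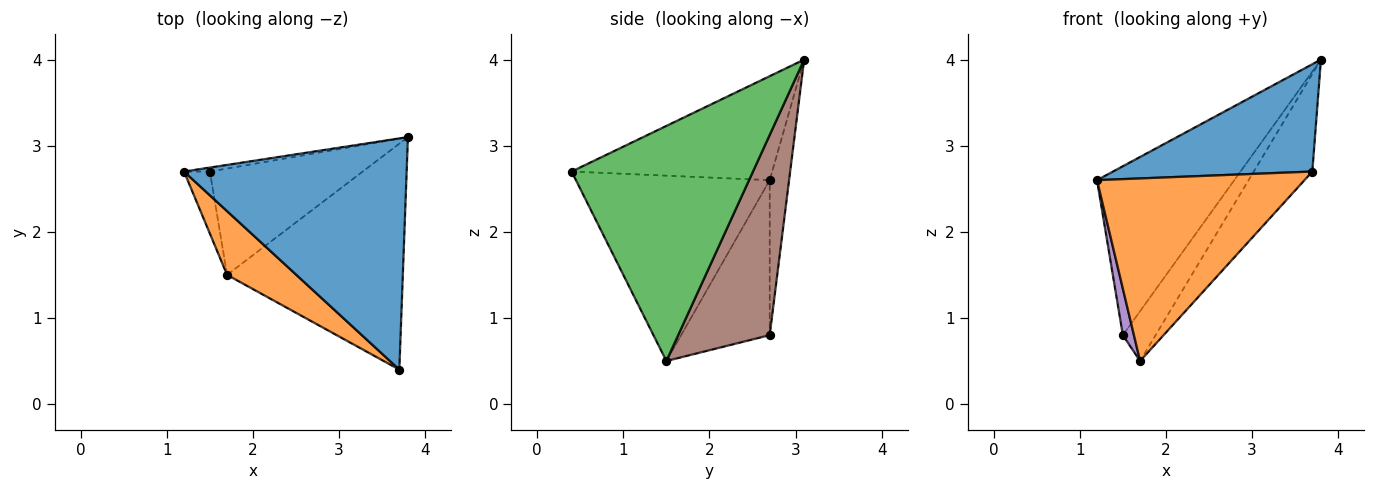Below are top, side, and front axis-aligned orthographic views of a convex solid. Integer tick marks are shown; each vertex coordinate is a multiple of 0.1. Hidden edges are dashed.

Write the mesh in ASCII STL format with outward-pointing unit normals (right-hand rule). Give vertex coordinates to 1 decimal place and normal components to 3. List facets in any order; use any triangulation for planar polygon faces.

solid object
 facet normal -0.390 -0.388 0.835
  outer loop
   vertex 3.7 0.4 2.7
   vertex 3.8 3.1 4.0
   vertex 1.2 2.7 2.6
  endloop
 endfacet
 facet normal -0.661 -0.708 0.247
  outer loop
   vertex 1.7 1.5 0.5
   vertex 3.7 0.4 2.7
   vertex 1.2 2.7 2.6
  endloop
 endfacet
 facet normal 0.775 0.250 -0.580
  outer loop
   vertex 1.7 1.5 0.5
   vertex 3.8 3.1 4.0
   vertex 3.7 0.4 2.7
  endloop
 endfacet
 facet normal -0.140 0.990 -0.023
  outer loop
   vertex 1.5 2.7 0.8
   vertex 1.2 2.7 2.6
   vertex 3.8 3.1 4.0
  endloop
 endfacet
 facet normal -0.979 -0.122 -0.163
  outer loop
   vertex 1.5 2.7 0.8
   vertex 1.7 1.5 0.5
   vertex 1.2 2.7 2.6
  endloop
 endfacet
 facet normal 0.765 0.273 -0.584
  outer loop
   vertex 1.5 2.7 0.8
   vertex 3.8 3.1 4.0
   vertex 1.7 1.5 0.5
  endloop
 endfacet
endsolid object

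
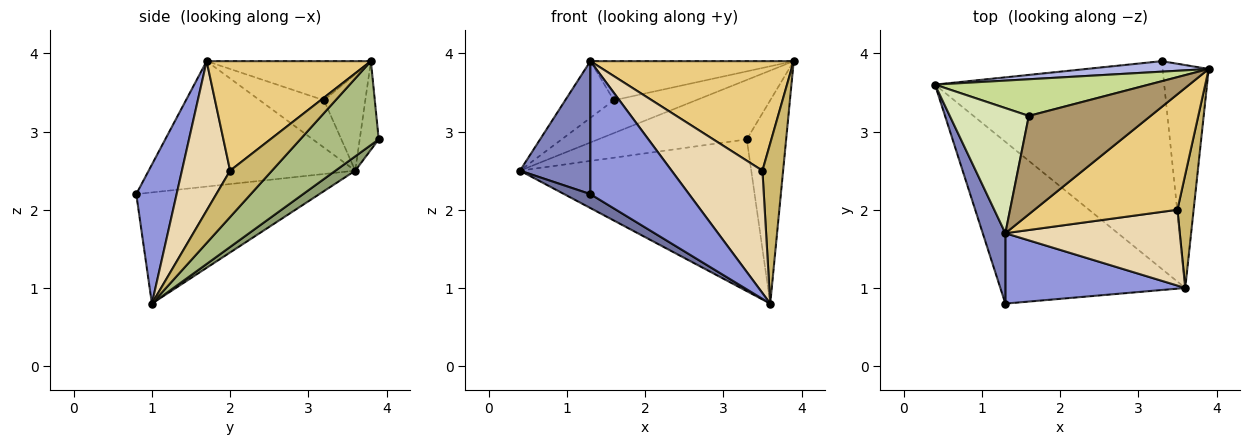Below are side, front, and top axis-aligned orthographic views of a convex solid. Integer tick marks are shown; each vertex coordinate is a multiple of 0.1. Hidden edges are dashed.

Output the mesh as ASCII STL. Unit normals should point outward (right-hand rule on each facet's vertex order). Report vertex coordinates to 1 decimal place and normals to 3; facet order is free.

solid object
 facet normal -0.514 -0.074 -0.855
  outer loop
   vertex 3.6 1.0 0.8
   vertex 1.3 0.8 2.2
   vertex 0.4 3.6 2.5
  endloop
 endfacet
 facet normal -0.933 -0.318 0.168
  outer loop
   vertex 1.3 1.7 3.9
   vertex 0.4 3.6 2.5
   vertex 1.3 0.8 2.2
  endloop
 endfacet
 facet normal 0.340 -0.831 0.440
  outer loop
   vertex 1.3 1.7 3.9
   vertex 1.3 0.8 2.2
   vertex 3.6 1.0 0.8
  endloop
 endfacet
 facet normal -0.125 0.977 0.173
  outer loop
   vertex 3.3 3.9 2.9
   vertex 0.4 3.6 2.5
   vertex 3.9 3.8 3.9
  endloop
 endfacet
 facet normal 0.050 0.589 -0.806
  outer loop
   vertex 3.3 3.9 2.9
   vertex 3.6 1.0 0.8
   vertex 0.4 3.6 2.5
  endloop
 endfacet
 facet normal 0.802 0.402 -0.441
  outer loop
   vertex 3.3 3.9 2.9
   vertex 3.9 3.8 3.9
   vertex 3.6 1.0 0.8
  endloop
 endfacet
 facet normal -0.319 0.633 0.706
  outer loop
   vertex 1.6 3.2 3.4
   vertex 3.9 3.8 3.9
   vertex 0.4 3.6 2.5
  endloop
 endfacet
 facet normal -0.479 0.362 0.800
  outer loop
   vertex 1.6 3.2 3.4
   vertex 0.4 3.6 2.5
   vertex 1.3 1.7 3.9
  endloop
 endfacet
 facet normal -0.286 0.354 0.890
  outer loop
   vertex 1.6 3.2 3.4
   vertex 1.3 1.7 3.9
   vertex 3.9 3.8 3.9
  endloop
 endfacet
 facet normal 0.856 -0.423 0.299
  outer loop
   vertex 3.5 2.0 2.5
   vertex 3.6 1.0 0.8
   vertex 3.9 3.8 3.9
  endloop
 endfacet
 facet normal 0.486 -0.601 0.634
  outer loop
   vertex 3.5 2.0 2.5
   vertex 3.9 3.8 3.9
   vertex 1.3 1.7 3.9
  endloop
 endfacet
 facet normal 0.411 -0.775 0.480
  outer loop
   vertex 3.5 2.0 2.5
   vertex 1.3 1.7 3.9
   vertex 3.6 1.0 0.8
  endloop
 endfacet
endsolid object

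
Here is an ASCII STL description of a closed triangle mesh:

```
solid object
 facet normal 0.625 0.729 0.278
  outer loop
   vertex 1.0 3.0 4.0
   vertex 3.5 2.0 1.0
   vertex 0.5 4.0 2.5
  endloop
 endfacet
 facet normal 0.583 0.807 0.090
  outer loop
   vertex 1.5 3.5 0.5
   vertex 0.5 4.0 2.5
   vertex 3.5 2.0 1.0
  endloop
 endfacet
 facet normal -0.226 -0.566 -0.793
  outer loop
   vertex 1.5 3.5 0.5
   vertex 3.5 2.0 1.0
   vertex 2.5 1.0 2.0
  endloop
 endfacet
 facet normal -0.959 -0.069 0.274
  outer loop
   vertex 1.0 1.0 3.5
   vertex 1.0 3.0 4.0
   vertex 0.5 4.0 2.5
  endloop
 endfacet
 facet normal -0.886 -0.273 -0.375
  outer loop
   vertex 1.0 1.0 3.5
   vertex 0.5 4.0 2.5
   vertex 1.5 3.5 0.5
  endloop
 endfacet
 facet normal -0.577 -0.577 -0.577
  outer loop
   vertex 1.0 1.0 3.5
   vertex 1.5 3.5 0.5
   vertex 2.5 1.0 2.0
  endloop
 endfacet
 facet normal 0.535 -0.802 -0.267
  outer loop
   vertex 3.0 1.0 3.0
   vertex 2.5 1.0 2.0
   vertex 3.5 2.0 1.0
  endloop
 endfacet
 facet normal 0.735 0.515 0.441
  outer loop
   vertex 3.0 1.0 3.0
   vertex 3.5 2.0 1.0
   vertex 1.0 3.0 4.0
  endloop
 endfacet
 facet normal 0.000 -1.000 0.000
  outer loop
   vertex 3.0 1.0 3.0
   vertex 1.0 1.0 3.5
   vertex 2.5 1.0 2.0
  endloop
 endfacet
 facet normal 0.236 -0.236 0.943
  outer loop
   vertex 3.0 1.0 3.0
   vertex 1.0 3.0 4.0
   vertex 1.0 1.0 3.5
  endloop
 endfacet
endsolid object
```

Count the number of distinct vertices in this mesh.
7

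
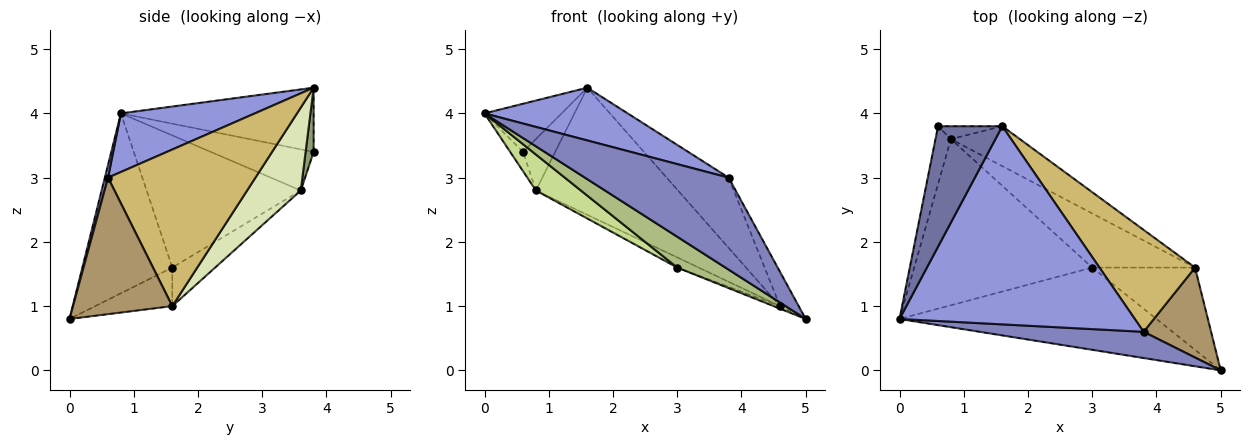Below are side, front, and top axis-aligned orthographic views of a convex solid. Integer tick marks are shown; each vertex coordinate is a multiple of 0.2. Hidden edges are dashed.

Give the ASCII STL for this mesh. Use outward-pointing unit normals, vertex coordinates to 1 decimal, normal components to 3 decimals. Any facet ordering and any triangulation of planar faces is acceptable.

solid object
 facet normal -0.680 0.272 0.680
  outer loop
   vertex 0.6 3.8 3.4
   vertex 0.0 0.8 4.0
   vertex 1.6 3.8 4.4
  endloop
 endfacet
 facet normal 0.021 -0.962 0.274
  outer loop
   vertex 3.8 0.6 3.0
   vertex 0.0 0.8 4.0
   vertex 5.0 0.0 0.8
  endloop
 endfacet
 facet normal 0.234 -0.250 0.939
  outer loop
   vertex 3.8 0.6 3.0
   vertex 1.6 3.8 4.4
   vertex 0.0 0.8 4.0
  endloop
 endfacet
 facet normal -0.930 0.116 -0.349
  outer loop
   vertex 0.8 3.6 2.8
   vertex 0.0 0.8 4.0
   vertex 0.6 3.8 3.4
  endloop
 endfacet
 facet normal 0.236 0.943 -0.236
  outer loop
   vertex 0.8 3.6 2.8
   vertex 0.6 3.8 3.4
   vertex 1.6 3.8 4.4
  endloop
 endfacet
 facet normal -0.548 -0.294 -0.783
  outer loop
   vertex 3.0 1.6 1.6
   vertex 5.0 0.0 0.8
   vertex 0.0 0.8 4.0
  endloop
 endfacet
 facet normal -0.587 -0.171 -0.791
  outer loop
   vertex 3.0 1.6 1.6
   vertex 0.0 0.8 4.0
   vertex 0.8 3.6 2.8
  endloop
 endfacet
 facet normal 0.339 0.898 -0.282
  outer loop
   vertex 4.6 1.6 1.0
   vertex 0.8 3.6 2.8
   vertex 1.6 3.8 4.4
  endloop
 endfacet
 facet normal 0.884 0.166 0.437
  outer loop
   vertex 4.6 1.6 1.0
   vertex 3.8 0.6 3.0
   vertex 5.0 0.0 0.8
  endloop
 endfacet
 facet normal 0.803 0.338 0.490
  outer loop
   vertex 4.6 1.6 1.0
   vertex 1.6 3.8 4.4
   vertex 3.8 0.6 3.0
  endloop
 endfacet
 facet normal -0.351 0.029 -0.936
  outer loop
   vertex 4.6 1.6 1.0
   vertex 5.0 0.0 0.8
   vertex 3.0 1.6 1.6
  endloop
 endfacet
 facet normal -0.346 0.173 -0.922
  outer loop
   vertex 4.6 1.6 1.0
   vertex 3.0 1.6 1.6
   vertex 0.8 3.6 2.8
  endloop
 endfacet
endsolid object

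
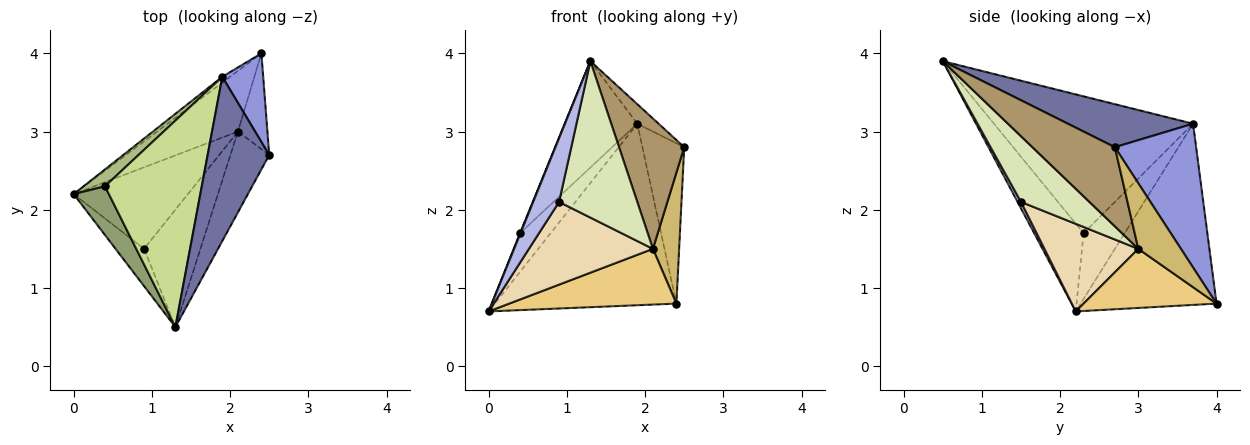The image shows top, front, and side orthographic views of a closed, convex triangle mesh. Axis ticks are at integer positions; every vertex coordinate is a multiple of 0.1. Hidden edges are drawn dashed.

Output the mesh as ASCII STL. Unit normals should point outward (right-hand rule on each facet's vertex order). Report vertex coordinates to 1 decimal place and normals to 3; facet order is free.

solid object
 facet normal 0.570 0.097 0.816
  outer loop
   vertex 1.9 3.7 3.1
   vertex 1.3 0.5 3.9
   vertex 2.5 2.7 2.8
  endloop
 endfacet
 facet normal -0.599 0.800 -0.026
  outer loop
   vertex 1.9 3.7 3.1
   vertex 2.4 4.0 0.8
   vertex 0.0 2.2 0.7
  endloop
 endfacet
 facet normal 0.862 0.444 0.245
  outer loop
   vertex 1.9 3.7 3.1
   vertex 2.5 2.7 2.8
   vertex 2.4 4.0 0.8
  endloop
 endfacet
 facet normal 0.113 -0.858 -0.502
  outer loop
   vertex 0.9 1.5 2.1
   vertex 1.3 0.5 3.9
   vertex 0.0 2.2 0.7
  endloop
 endfacet
 facet normal -0.928 -0.009 0.372
  outer loop
   vertex 0.4 2.3 1.7
   vertex 0.0 2.2 0.7
   vertex 1.3 0.5 3.9
  endloop
 endfacet
 facet normal -0.776 0.579 0.252
  outer loop
   vertex 0.4 2.3 1.7
   vertex 1.9 3.7 3.1
   vertex 0.0 2.2 0.7
  endloop
 endfacet
 facet normal -0.783 0.285 0.553
  outer loop
   vertex 0.4 2.3 1.7
   vertex 1.3 0.5 3.9
   vertex 1.9 3.7 3.1
  endloop
 endfacet
 facet normal 0.573 -0.655 -0.492
  outer loop
   vertex 2.1 3.0 1.5
   vertex 1.3 0.5 3.9
   vertex 0.9 1.5 2.1
  endloop
 endfacet
 facet normal 0.732 -0.579 -0.359
  outer loop
   vertex 2.1 3.0 1.5
   vertex 2.5 2.7 2.8
   vertex 1.3 0.5 3.9
  endloop
 endfacet
 facet normal 0.796 -0.489 -0.358
  outer loop
   vertex 2.1 3.0 1.5
   vertex 2.4 4.0 0.8
   vertex 2.5 2.7 2.8
  endloop
 endfacet
 facet normal 0.474 -0.596 -0.648
  outer loop
   vertex 2.1 3.0 1.5
   vertex 0.0 2.2 0.7
   vertex 2.4 4.0 0.8
  endloop
 endfacet
 facet normal 0.474 -0.627 -0.618
  outer loop
   vertex 2.1 3.0 1.5
   vertex 0.9 1.5 2.1
   vertex 0.0 2.2 0.7
  endloop
 endfacet
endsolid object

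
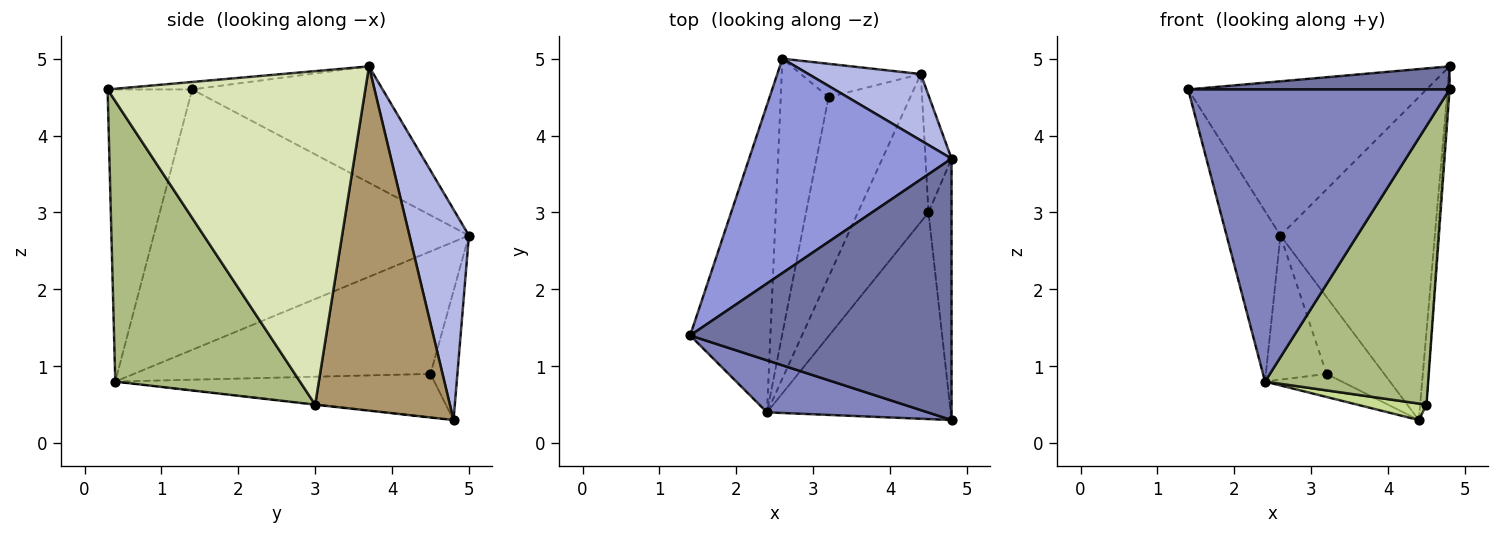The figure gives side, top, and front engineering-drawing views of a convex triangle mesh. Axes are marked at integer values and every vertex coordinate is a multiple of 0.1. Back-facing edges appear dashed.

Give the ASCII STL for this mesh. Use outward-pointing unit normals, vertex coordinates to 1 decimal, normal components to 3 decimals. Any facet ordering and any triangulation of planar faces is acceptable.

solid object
 facet normal -0.028 -0.088 0.996
  outer loop
   vertex 4.8 0.3 4.6
   vertex 4.8 3.7 4.9
   vertex 1.4 1.4 4.6
  endloop
 endfacet
 facet normal -0.303 -0.938 0.167
  outer loop
   vertex 2.4 0.4 0.8
   vertex 4.8 0.3 4.6
   vertex 1.4 1.4 4.6
  endloop
 endfacet
 facet normal -0.423 0.529 0.736
  outer loop
   vertex 2.6 5.0 2.7
   vertex 1.4 1.4 4.6
   vertex 4.8 3.7 4.9
  endloop
 endfacet
 facet normal 0.353 0.916 0.188
  outer loop
   vertex 2.6 5.0 2.7
   vertex 4.8 3.7 4.9
   vertex 4.4 4.8 0.3
  endloop
 endfacet
 facet normal -0.943 0.161 -0.291
  outer loop
   vertex 2.6 5.0 2.7
   vertex 2.4 0.4 0.8
   vertex 1.4 1.4 4.6
  endloop
 endfacet
 facet normal 0.673 -0.594 -0.441
  outer loop
   vertex 4.5 3.0 0.5
   vertex 4.8 0.3 4.6
   vertex 2.4 0.4 0.8
  endloop
 endfacet
 facet normal -0.005 -0.111 -0.994
  outer loop
   vertex 4.5 3.0 0.5
   vertex 2.4 0.4 0.8
   vertex 4.4 4.8 0.3
  endloop
 endfacet
 facet normal 0.998 0.006 -0.069
  outer loop
   vertex 4.5 3.0 0.5
   vertex 4.8 3.7 4.9
   vertex 4.8 0.3 4.6
  endloop
 endfacet
 facet normal 0.996 0.047 -0.075
  outer loop
   vertex 4.5 3.0 0.5
   vertex 4.4 4.8 0.3
   vertex 4.8 3.7 4.9
  endloop
 endfacet
 facet normal -0.467 0.112 -0.877
  outer loop
   vertex 3.2 4.5 0.9
   vertex 4.4 4.8 0.3
   vertex 2.4 0.4 0.8
  endloop
 endfacet
 facet normal -0.394 0.843 -0.366
  outer loop
   vertex 3.2 4.5 0.9
   vertex 2.6 5.0 2.7
   vertex 4.4 4.8 0.3
  endloop
 endfacet
 facet normal -0.915 0.187 -0.357
  outer loop
   vertex 3.2 4.5 0.9
   vertex 2.4 0.4 0.8
   vertex 2.6 5.0 2.7
  endloop
 endfacet
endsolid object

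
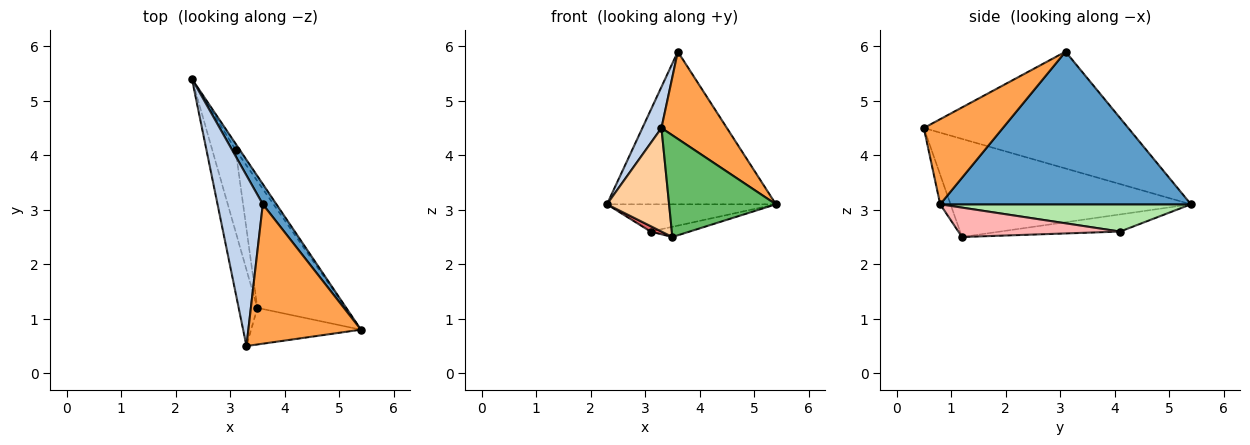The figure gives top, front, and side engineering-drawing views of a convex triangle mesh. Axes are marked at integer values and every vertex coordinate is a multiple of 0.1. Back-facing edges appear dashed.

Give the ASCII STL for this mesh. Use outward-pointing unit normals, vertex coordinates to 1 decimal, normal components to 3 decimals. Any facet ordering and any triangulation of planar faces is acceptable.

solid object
 facet normal 0.827 0.557 0.074
  outer loop
   vertex 3.6 3.1 5.9
   vertex 5.4 0.8 3.1
   vertex 2.3 5.4 3.1
  endloop
 endfacet
 facet normal -0.929 -0.087 0.360
  outer loop
   vertex 3.6 3.1 5.9
   vertex 2.3 5.4 3.1
   vertex 3.3 0.5 4.5
  endloop
 endfacet
 facet normal 0.540 -0.447 0.714
  outer loop
   vertex 3.6 3.1 5.9
   vertex 3.3 0.5 4.5
   vertex 5.4 0.8 3.1
  endloop
 endfacet
 facet normal -0.952 -0.246 -0.181
  outer loop
   vertex 3.5 1.2 2.5
   vertex 3.3 0.5 4.5
   vertex 2.3 5.4 3.1
  endloop
 endfacet
 facet normal -0.091 -0.937 -0.337
  outer loop
   vertex 3.5 1.2 2.5
   vertex 5.4 0.8 3.1
   vertex 3.3 0.5 4.5
  endloop
 endfacet
 facet normal 0.823 0.554 -0.125
  outer loop
   vertex 3.1 4.1 2.6
   vertex 2.3 5.4 3.1
   vertex 5.4 0.8 3.1
  endloop
 endfacet
 facet normal -0.591 -0.054 -0.805
  outer loop
   vertex 3.1 4.1 2.6
   vertex 3.5 1.2 2.5
   vertex 2.3 5.4 3.1
  endloop
 endfacet
 facet normal 0.315 0.076 -0.946
  outer loop
   vertex 3.1 4.1 2.6
   vertex 5.4 0.8 3.1
   vertex 3.5 1.2 2.5
  endloop
 endfacet
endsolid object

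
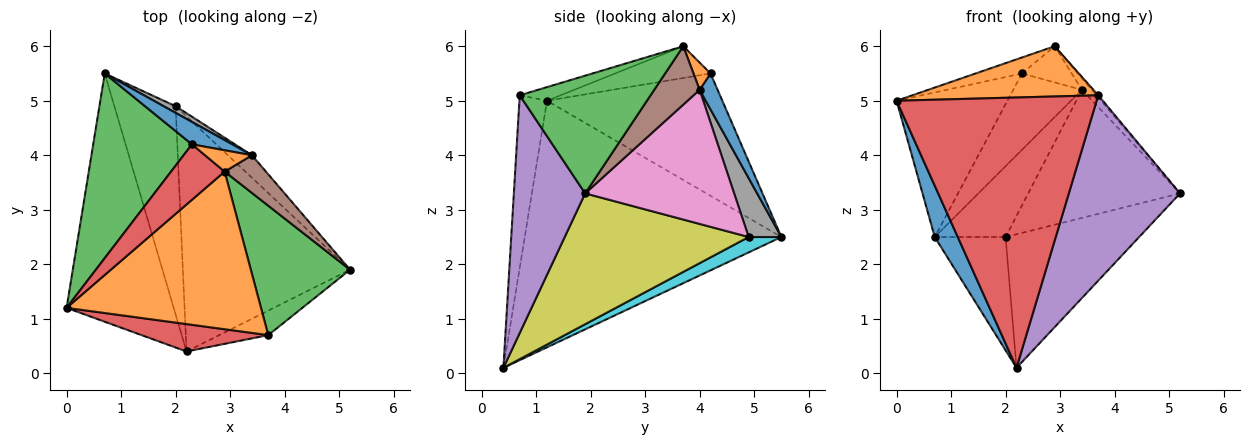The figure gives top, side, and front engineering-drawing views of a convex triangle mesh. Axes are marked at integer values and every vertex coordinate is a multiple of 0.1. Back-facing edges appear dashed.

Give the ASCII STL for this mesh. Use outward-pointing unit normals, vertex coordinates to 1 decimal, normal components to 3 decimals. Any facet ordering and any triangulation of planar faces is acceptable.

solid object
 facet normal -0.914 -0.082 -0.397
  outer loop
   vertex 2.2 0.4 0.1
   vertex 0.0 1.2 5.0
   vertex 0.7 5.5 2.5
  endloop
 endfacet
 facet normal -0.067 -0.303 0.951
  outer loop
   vertex 3.7 0.7 5.1
   vertex 2.9 3.7 6.0
   vertex 0.0 1.2 5.0
  endloop
 endfacet
 facet normal 0.765 0.011 0.644
  outer loop
   vertex 3.7 0.7 5.1
   vertex 5.2 1.9 3.3
   vertex 2.9 3.7 6.0
  endloop
 endfacet
 facet normal -0.136 -0.986 0.100
  outer loop
   vertex 3.7 0.7 5.1
   vertex 0.0 1.2 5.0
   vertex 2.2 0.4 0.1
  endloop
 endfacet
 facet normal 0.536 -0.837 -0.111
  outer loop
   vertex 3.7 0.7 5.1
   vertex 2.2 0.4 0.1
   vertex 5.2 1.9 3.3
  endloop
 endfacet
 facet normal 0.804 0.175 0.568
  outer loop
   vertex 3.4 4.0 5.2
   vertex 2.9 3.7 6.0
   vertex 5.2 1.9 3.3
  endloop
 endfacet
 facet normal 0.695 0.708 -0.124
  outer loop
   vertex 2.0 4.9 2.5
   vertex 3.4 4.0 5.2
   vertex 5.2 1.9 3.3
  endloop
 endfacet
 facet normal 0.418 0.905 0.085
  outer loop
   vertex 2.0 4.9 2.5
   vertex 0.7 5.5 2.5
   vertex 3.4 4.0 5.2
  endloop
 endfacet
 facet normal 0.563 0.408 -0.719
  outer loop
   vertex 2.0 4.9 2.5
   vertex 5.2 1.9 3.3
   vertex 2.2 0.4 0.1
  endloop
 endfacet
 facet normal 0.216 0.467 -0.858
  outer loop
   vertex 2.0 4.9 2.5
   vertex 2.2 0.4 0.1
   vertex 0.7 5.5 2.5
  endloop
 endfacet
 facet normal 0.244 0.931 0.273
  outer loop
   vertex 2.3 4.2 5.5
   vertex 3.4 4.0 5.2
   vertex 0.7 5.5 2.5
  endloop
 endfacet
 facet normal 0.283 0.826 0.487
  outer loop
   vertex 2.3 4.2 5.5
   vertex 2.9 3.7 6.0
   vertex 3.4 4.0 5.2
  endloop
 endfacet
 facet normal -0.698 0.441 0.564
  outer loop
   vertex 2.3 4.2 5.5
   vertex 0.7 5.5 2.5
   vertex 0.0 1.2 5.0
  endloop
 endfacet
 facet normal -0.495 0.241 0.835
  outer loop
   vertex 2.3 4.2 5.5
   vertex 0.0 1.2 5.0
   vertex 2.9 3.7 6.0
  endloop
 endfacet
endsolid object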